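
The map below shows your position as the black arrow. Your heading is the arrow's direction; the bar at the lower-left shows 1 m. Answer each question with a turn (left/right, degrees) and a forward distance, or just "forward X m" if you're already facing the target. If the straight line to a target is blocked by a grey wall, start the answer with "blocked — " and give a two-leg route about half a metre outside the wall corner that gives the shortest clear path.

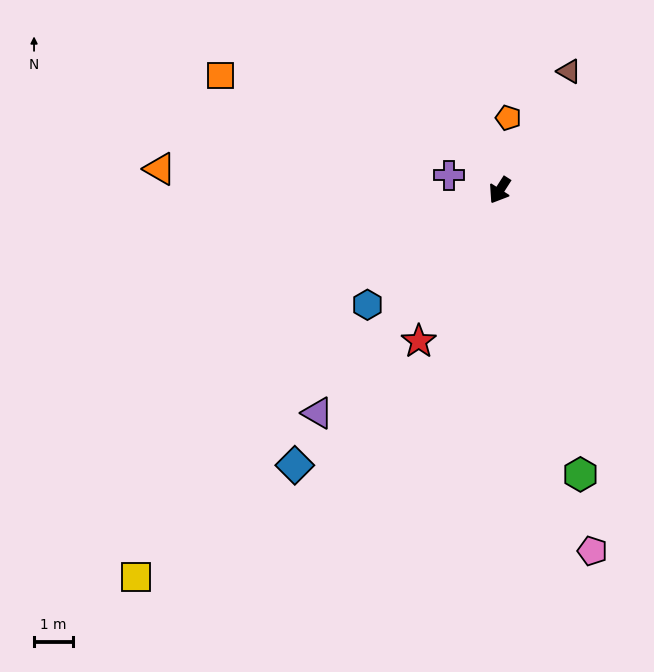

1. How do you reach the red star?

turn left 4°, forward 4.4 m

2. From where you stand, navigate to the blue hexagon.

turn right 16°, forward 4.5 m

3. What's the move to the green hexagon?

turn left 48°, forward 7.7 m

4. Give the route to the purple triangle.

turn right 7°, forward 7.5 m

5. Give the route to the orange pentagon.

turn right 154°, forward 1.9 m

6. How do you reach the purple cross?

turn right 74°, forward 1.4 m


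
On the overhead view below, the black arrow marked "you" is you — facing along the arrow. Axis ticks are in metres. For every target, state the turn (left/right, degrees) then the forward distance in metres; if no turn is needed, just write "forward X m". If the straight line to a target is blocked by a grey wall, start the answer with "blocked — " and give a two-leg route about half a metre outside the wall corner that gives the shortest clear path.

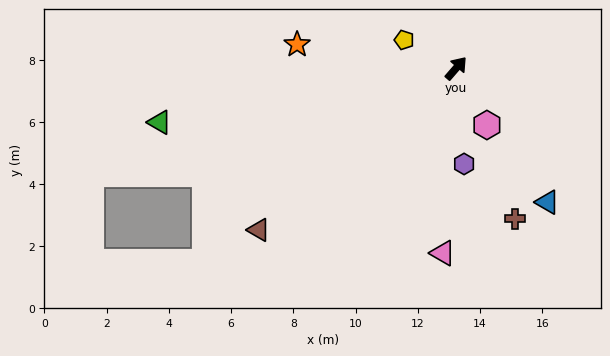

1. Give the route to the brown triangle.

turn left 170°, forward 8.2 m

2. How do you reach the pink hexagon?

turn right 111°, forward 2.1 m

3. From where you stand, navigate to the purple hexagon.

turn right 134°, forward 3.1 m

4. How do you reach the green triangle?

turn left 141°, forward 9.7 m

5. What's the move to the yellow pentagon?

turn left 102°, forward 1.9 m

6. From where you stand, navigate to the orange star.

turn left 122°, forward 5.2 m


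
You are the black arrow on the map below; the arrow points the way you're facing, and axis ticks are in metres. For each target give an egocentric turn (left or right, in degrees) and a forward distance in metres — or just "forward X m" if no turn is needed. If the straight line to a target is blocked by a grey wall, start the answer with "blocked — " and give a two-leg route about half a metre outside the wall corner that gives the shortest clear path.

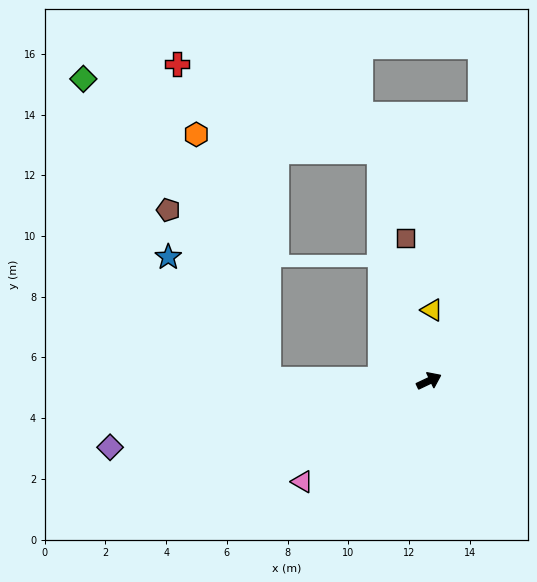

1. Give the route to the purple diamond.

turn left 166°, forward 10.7 m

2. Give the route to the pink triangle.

turn right 167°, forward 5.3 m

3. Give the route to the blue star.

blocked — turn left 154°, forward 5.3 m, then turn right 50°, forward 5.2 m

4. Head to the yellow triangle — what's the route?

turn left 62°, forward 2.3 m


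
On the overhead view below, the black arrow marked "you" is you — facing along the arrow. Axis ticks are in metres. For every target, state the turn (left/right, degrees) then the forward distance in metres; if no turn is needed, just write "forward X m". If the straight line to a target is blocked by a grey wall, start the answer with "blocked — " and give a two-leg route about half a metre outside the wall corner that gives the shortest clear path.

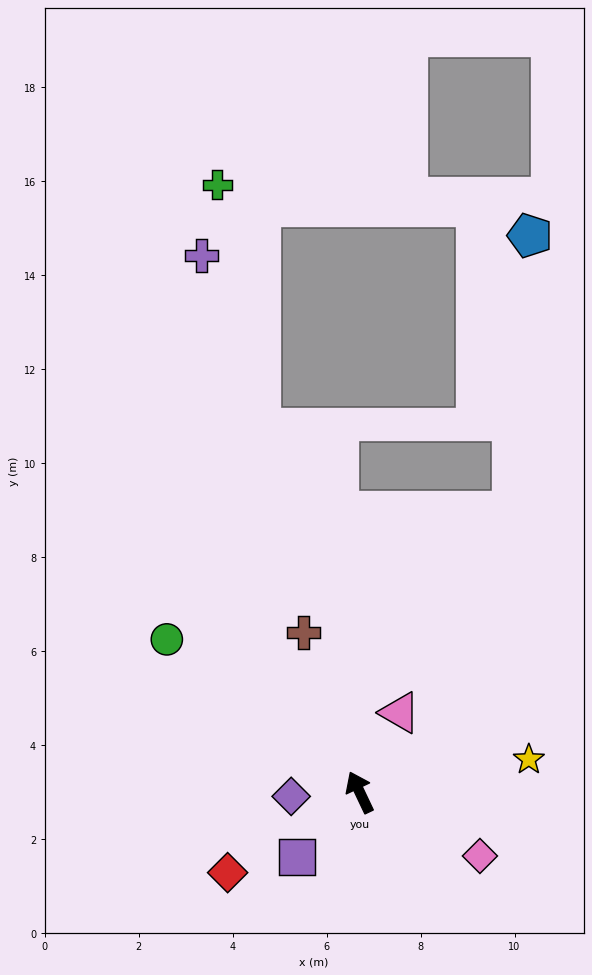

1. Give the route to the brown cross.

turn right 6°, forward 3.6 m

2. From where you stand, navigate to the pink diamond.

turn right 143°, forward 2.9 m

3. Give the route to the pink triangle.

turn right 52°, forward 1.9 m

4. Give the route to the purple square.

turn left 111°, forward 1.9 m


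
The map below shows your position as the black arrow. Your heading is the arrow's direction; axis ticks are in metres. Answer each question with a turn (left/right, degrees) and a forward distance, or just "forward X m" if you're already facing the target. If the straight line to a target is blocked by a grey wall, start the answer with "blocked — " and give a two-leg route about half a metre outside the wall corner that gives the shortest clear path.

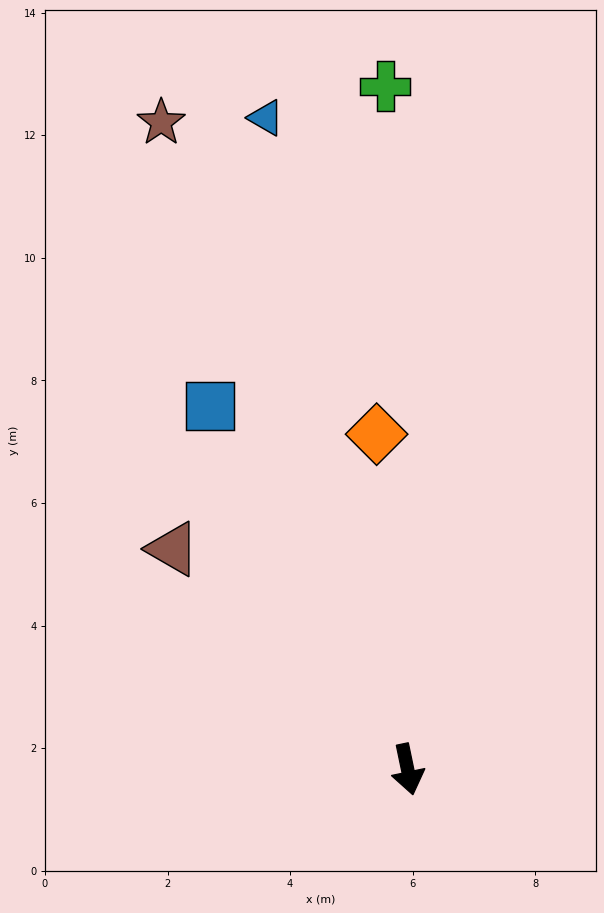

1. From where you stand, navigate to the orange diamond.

turn left 174°, forward 5.5 m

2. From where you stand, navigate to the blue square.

turn right 163°, forward 6.7 m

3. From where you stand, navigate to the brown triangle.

turn right 145°, forward 5.3 m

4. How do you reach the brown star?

turn right 171°, forward 11.3 m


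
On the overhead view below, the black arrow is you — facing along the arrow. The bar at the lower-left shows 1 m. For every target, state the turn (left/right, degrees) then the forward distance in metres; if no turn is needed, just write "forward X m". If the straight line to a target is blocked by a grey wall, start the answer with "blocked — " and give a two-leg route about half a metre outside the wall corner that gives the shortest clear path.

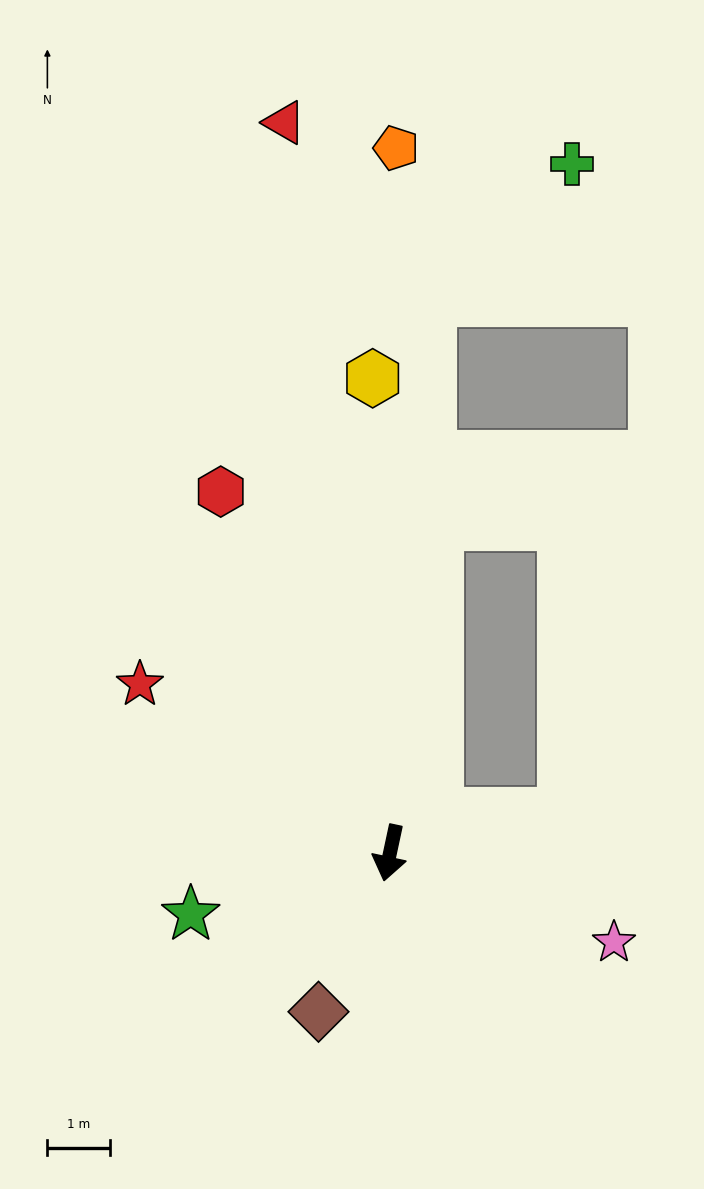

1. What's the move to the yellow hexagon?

turn right 166°, forward 7.6 m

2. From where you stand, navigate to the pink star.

turn left 80°, forward 3.8 m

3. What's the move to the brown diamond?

turn right 12°, forward 2.8 m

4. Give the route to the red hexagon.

turn right 143°, forward 6.3 m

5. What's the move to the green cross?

blocked — turn right 172°, forward 8.8 m, then turn right 42°, forward 3.1 m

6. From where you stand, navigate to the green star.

turn right 61°, forward 3.3 m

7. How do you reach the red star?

turn right 112°, forward 4.8 m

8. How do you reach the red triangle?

turn right 160°, forward 11.7 m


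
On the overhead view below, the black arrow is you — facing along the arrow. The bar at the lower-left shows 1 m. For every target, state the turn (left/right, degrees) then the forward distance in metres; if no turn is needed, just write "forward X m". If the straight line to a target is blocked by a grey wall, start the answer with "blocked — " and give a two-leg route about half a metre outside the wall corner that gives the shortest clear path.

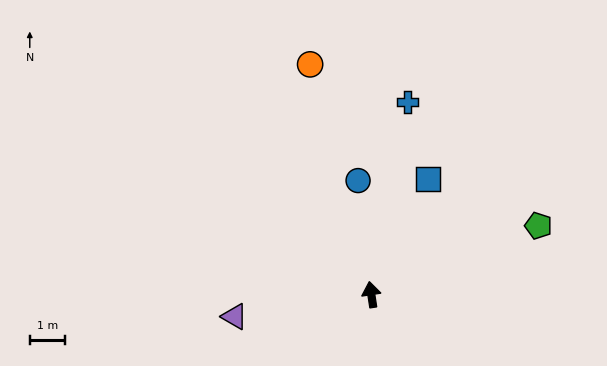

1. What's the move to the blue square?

turn right 35°, forward 3.7 m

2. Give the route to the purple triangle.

turn left 90°, forward 4.0 m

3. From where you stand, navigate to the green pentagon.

turn right 76°, forward 5.2 m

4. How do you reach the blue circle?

turn right 2°, forward 3.3 m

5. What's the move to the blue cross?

turn right 19°, forward 5.6 m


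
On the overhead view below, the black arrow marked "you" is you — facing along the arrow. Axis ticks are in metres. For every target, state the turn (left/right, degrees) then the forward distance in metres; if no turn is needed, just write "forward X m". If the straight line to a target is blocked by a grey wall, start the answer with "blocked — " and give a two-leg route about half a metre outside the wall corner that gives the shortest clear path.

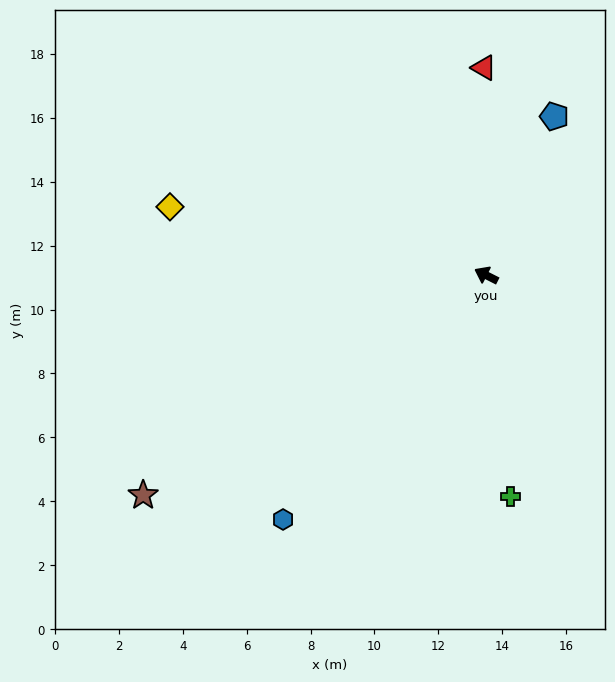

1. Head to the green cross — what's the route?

turn left 123°, forward 7.0 m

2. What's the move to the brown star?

turn left 60°, forward 12.7 m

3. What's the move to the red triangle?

turn right 62°, forward 6.5 m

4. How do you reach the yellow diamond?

turn left 15°, forward 10.1 m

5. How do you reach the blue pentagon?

turn right 86°, forward 5.4 m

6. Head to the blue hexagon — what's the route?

turn left 77°, forward 9.9 m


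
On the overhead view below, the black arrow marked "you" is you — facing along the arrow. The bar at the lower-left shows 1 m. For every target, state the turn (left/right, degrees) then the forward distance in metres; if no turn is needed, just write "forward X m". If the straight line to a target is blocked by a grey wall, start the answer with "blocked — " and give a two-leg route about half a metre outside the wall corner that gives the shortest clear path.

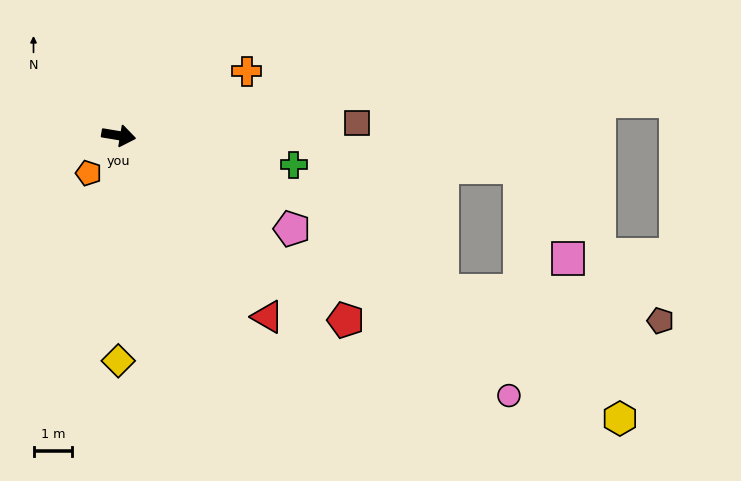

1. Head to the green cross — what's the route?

forward 4.6 m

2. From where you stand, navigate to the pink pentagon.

turn right 19°, forward 5.1 m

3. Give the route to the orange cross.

turn left 36°, forward 3.7 m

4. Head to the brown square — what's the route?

turn left 12°, forward 6.1 m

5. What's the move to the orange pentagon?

turn right 119°, forward 1.2 m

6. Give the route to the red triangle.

turn right 41°, forward 6.0 m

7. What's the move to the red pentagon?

turn right 30°, forward 7.5 m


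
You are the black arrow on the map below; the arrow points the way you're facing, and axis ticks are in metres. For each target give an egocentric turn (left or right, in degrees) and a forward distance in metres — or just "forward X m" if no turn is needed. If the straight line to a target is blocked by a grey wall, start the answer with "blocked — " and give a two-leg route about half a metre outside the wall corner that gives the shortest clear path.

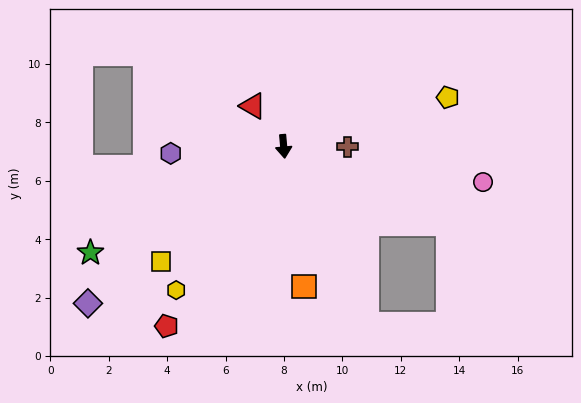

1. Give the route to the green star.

turn right 66°, forward 7.5 m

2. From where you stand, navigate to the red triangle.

turn right 148°, forward 1.7 m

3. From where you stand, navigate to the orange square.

turn left 3°, forward 4.8 m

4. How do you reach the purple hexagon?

turn right 92°, forward 3.9 m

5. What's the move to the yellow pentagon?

turn left 102°, forward 5.9 m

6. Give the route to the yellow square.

turn right 52°, forward 5.8 m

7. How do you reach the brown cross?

turn left 85°, forward 2.2 m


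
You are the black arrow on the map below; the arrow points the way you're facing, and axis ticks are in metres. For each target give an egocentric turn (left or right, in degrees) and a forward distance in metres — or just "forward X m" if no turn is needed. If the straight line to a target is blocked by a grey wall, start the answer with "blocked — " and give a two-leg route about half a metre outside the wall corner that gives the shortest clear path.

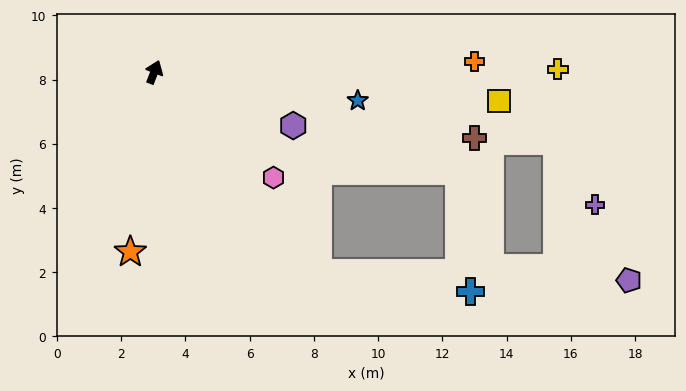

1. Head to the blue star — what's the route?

turn right 77°, forward 6.4 m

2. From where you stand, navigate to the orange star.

turn right 166°, forward 5.6 m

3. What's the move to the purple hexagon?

turn right 90°, forward 4.6 m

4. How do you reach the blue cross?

blocked — turn right 119°, forward 8.1 m, then turn left 43°, forward 4.8 m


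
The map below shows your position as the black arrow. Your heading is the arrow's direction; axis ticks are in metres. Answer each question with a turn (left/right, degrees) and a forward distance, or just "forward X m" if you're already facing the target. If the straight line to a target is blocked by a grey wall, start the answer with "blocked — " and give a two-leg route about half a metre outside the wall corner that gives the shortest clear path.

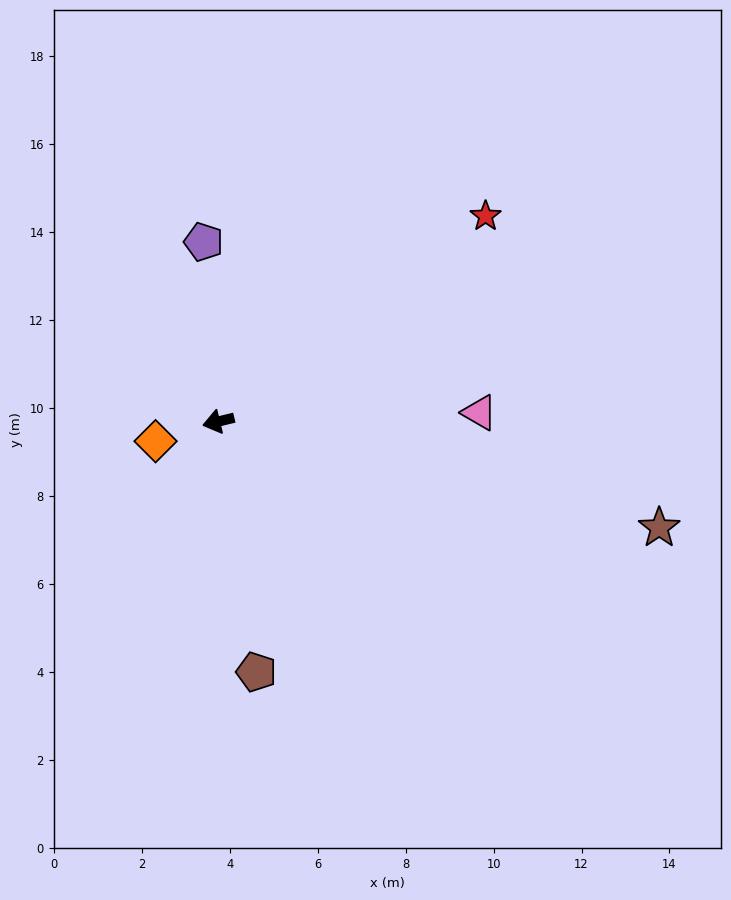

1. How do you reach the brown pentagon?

turn left 85°, forward 5.8 m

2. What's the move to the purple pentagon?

turn right 99°, forward 4.1 m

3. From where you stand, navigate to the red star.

turn right 156°, forward 7.7 m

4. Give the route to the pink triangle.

turn left 168°, forward 5.9 m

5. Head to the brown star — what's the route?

turn left 153°, forward 10.3 m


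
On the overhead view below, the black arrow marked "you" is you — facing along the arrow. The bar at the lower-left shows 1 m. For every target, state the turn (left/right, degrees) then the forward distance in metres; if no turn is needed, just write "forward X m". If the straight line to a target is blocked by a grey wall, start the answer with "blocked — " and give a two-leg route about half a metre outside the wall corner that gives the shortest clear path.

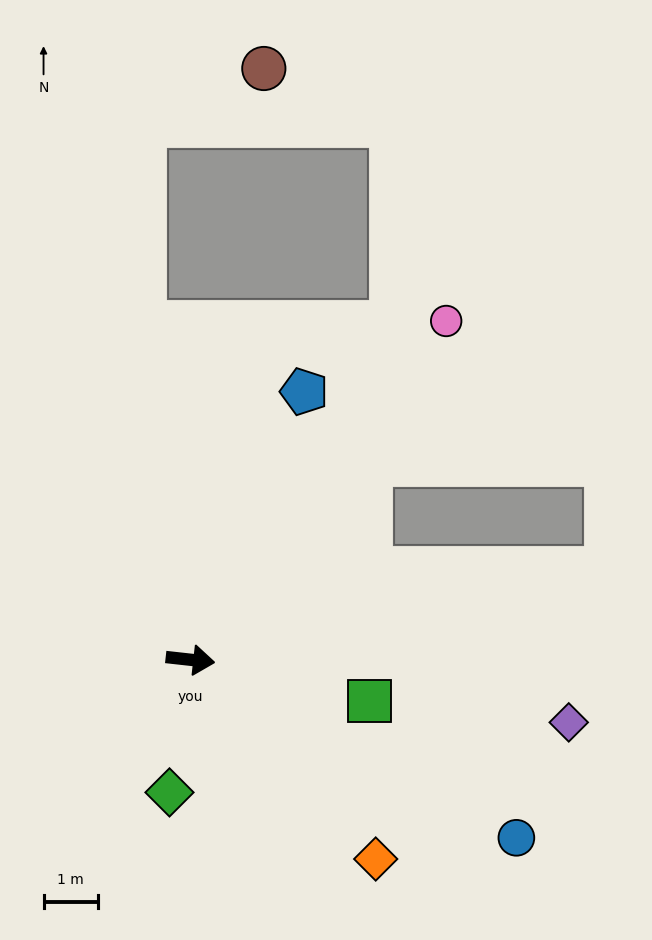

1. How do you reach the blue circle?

turn right 22°, forward 6.9 m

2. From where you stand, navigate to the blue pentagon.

turn left 73°, forward 5.4 m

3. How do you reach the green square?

turn right 7°, forward 3.4 m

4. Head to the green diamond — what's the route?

turn right 93°, forward 2.5 m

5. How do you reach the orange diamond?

turn right 41°, forward 5.0 m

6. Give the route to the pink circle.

turn left 59°, forward 7.9 m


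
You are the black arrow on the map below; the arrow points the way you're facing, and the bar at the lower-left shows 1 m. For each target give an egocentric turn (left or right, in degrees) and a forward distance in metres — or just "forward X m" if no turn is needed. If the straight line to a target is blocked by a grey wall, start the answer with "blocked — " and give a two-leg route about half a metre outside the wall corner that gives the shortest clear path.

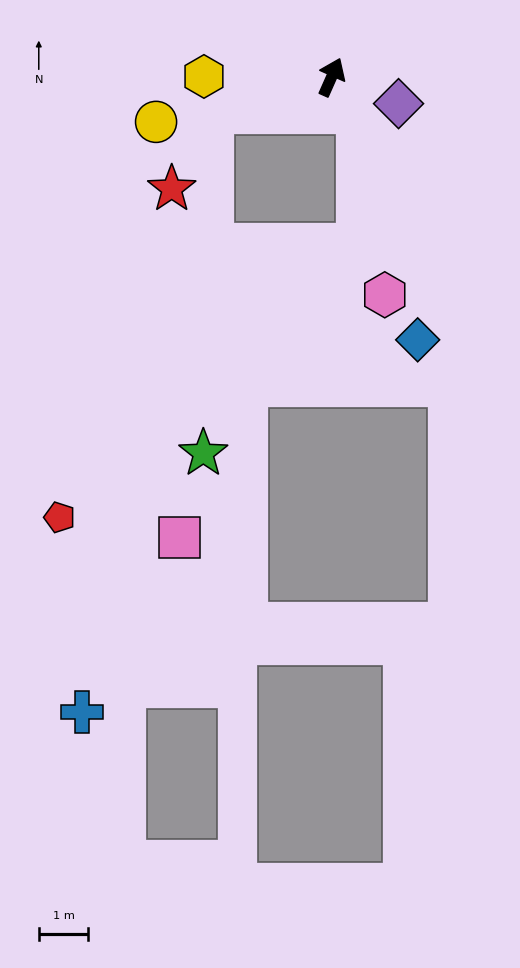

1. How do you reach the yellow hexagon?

turn left 114°, forward 2.6 m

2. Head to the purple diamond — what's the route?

turn right 88°, forward 1.5 m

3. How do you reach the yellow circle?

turn left 128°, forward 3.7 m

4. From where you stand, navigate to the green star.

blocked — turn left 131°, forward 2.5 m, then turn left 71°, forward 6.9 m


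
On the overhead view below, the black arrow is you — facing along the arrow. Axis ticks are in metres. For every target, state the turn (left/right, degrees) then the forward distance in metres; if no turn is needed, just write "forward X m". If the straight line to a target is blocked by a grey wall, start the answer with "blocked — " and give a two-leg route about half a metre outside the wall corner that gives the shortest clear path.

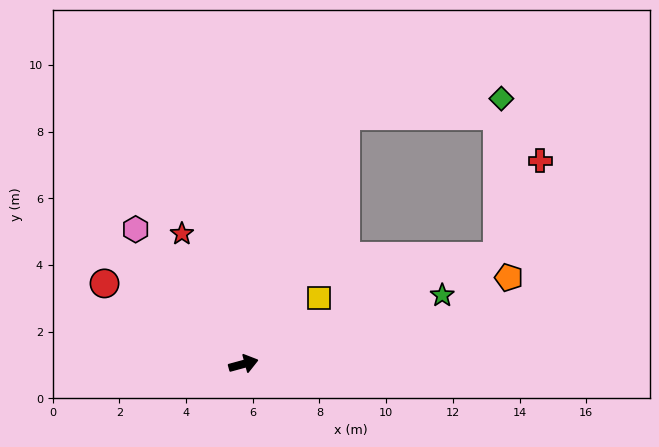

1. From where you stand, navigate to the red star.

turn left 100°, forward 4.3 m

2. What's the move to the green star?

turn left 4°, forward 6.3 m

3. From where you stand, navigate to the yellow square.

turn left 26°, forward 3.0 m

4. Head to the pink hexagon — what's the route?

turn left 113°, forward 5.2 m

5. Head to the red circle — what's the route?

turn left 135°, forward 4.8 m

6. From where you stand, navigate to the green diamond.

blocked — turn left 52°, forward 8.1 m, then turn right 61°, forward 4.7 m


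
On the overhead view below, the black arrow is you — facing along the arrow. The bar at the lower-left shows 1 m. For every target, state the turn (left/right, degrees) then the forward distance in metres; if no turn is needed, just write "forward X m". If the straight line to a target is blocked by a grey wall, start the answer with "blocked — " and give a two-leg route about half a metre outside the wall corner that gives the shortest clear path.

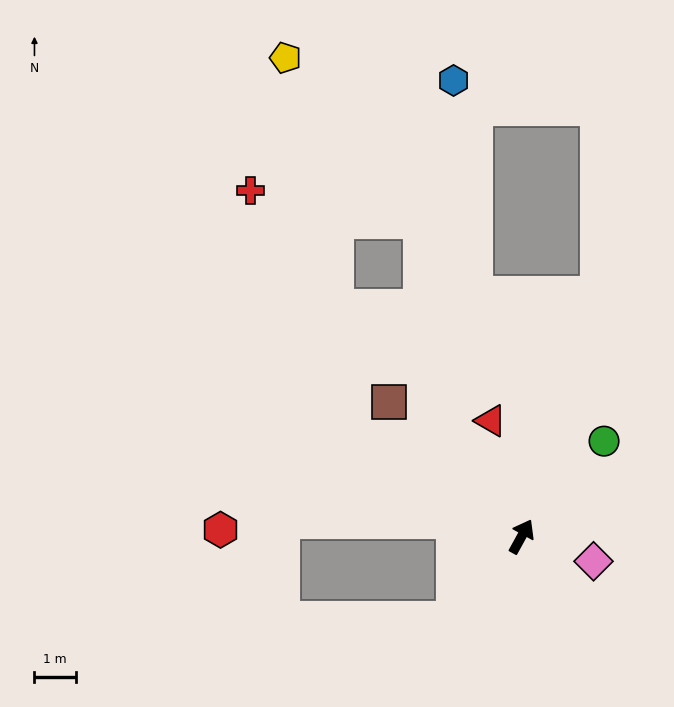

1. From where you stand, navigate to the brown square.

turn left 74°, forward 4.6 m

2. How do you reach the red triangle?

turn left 44°, forward 2.9 m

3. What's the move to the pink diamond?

turn right 80°, forward 1.8 m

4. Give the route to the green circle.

turn right 12°, forward 3.1 m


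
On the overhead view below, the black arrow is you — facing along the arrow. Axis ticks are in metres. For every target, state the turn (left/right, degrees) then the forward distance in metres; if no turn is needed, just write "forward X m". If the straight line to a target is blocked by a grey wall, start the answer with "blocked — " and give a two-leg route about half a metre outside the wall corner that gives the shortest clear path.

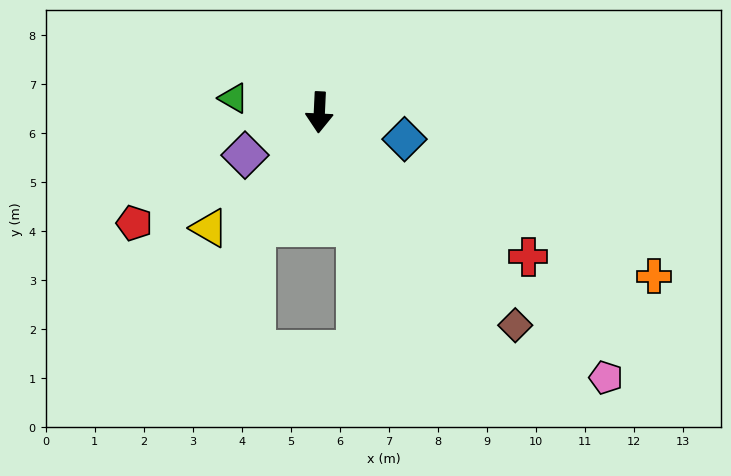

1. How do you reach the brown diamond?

turn left 45°, forward 5.9 m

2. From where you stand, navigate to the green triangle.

turn right 97°, forward 1.8 m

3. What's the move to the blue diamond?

turn left 75°, forward 1.8 m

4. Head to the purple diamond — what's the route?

turn right 57°, forward 1.7 m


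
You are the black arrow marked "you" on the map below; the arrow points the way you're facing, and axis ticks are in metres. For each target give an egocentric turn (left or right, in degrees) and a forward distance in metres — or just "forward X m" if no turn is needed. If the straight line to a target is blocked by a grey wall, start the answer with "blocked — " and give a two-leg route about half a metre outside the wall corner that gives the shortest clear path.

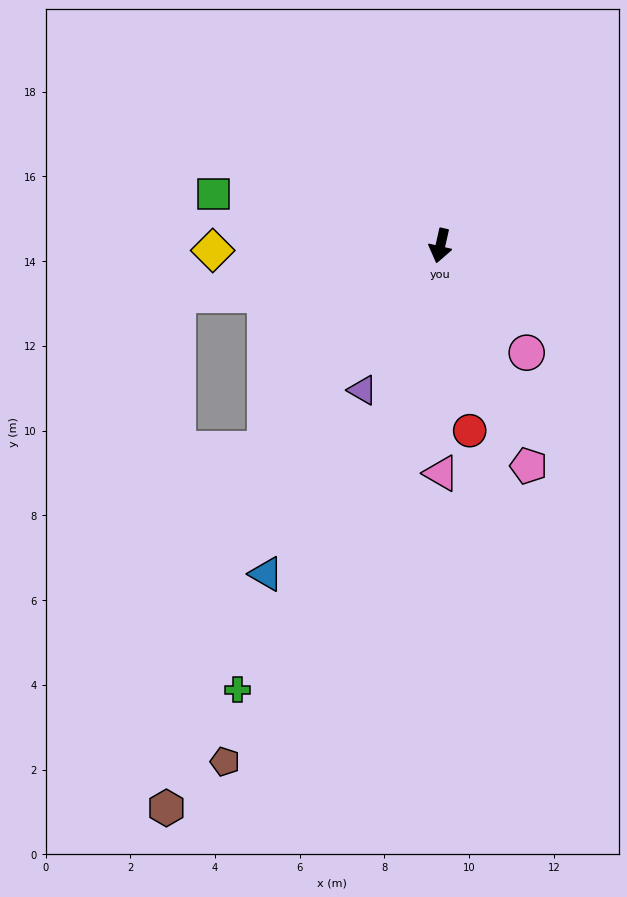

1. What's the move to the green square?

turn right 90°, forward 5.5 m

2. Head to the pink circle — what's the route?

turn left 52°, forward 3.2 m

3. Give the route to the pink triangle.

turn left 13°, forward 5.4 m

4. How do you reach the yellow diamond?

turn right 76°, forward 5.4 m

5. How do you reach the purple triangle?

turn right 16°, forward 3.9 m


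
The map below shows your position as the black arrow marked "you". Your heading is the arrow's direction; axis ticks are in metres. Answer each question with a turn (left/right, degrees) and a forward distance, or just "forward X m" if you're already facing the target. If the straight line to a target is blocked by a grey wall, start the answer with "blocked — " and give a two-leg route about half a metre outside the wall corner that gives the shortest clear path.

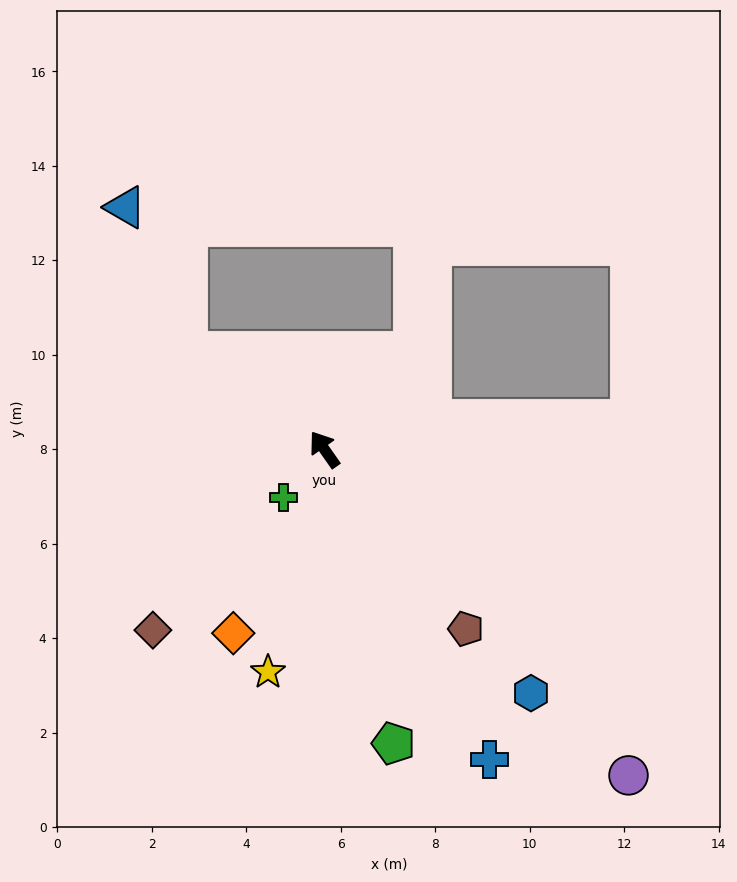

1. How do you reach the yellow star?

turn left 131°, forward 4.9 m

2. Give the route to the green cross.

turn left 105°, forward 1.3 m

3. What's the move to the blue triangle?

blocked — turn left 19°, forward 3.6 m, then turn right 31°, forward 3.3 m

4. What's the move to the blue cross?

turn left 173°, forward 7.4 m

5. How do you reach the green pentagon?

turn left 158°, forward 6.4 m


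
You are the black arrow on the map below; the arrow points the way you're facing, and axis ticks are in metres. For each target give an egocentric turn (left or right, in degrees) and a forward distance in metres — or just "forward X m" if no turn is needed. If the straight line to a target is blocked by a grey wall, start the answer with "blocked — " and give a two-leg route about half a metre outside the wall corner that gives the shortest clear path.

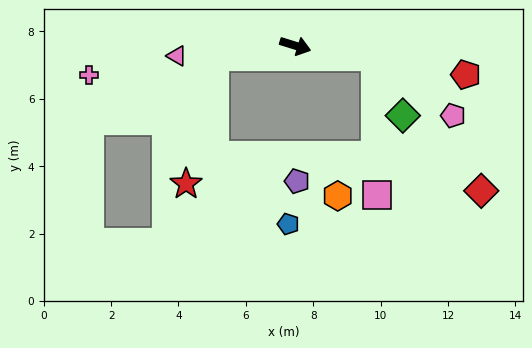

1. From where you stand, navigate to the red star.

blocked — turn right 155°, forward 2.4 m, then turn left 70°, forward 3.9 m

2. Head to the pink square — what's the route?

blocked — turn left 9°, forward 2.4 m, then turn right 81°, forward 4.1 m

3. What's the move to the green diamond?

blocked — turn left 9°, forward 2.4 m, then turn right 57°, forward 1.9 m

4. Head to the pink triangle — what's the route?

turn right 158°, forward 3.5 m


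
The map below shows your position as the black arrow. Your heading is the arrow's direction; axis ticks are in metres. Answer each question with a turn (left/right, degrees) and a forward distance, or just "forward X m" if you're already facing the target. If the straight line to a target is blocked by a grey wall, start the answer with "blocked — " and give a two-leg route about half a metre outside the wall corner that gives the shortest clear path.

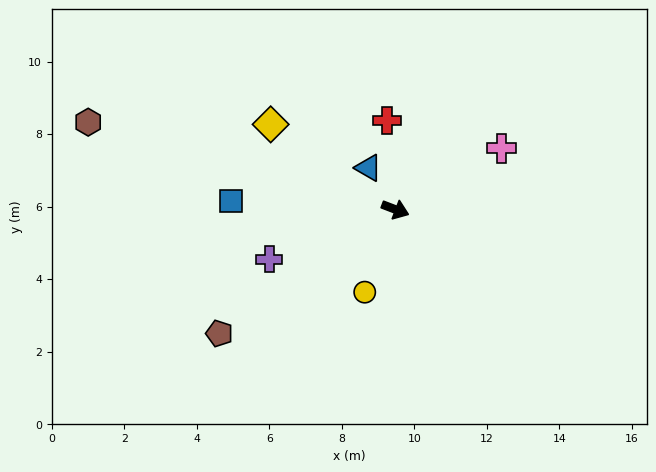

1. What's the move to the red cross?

turn left 116°, forward 2.5 m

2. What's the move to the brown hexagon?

turn right 175°, forward 8.8 m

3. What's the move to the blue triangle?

turn left 144°, forward 1.4 m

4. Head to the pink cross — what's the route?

turn left 51°, forward 3.4 m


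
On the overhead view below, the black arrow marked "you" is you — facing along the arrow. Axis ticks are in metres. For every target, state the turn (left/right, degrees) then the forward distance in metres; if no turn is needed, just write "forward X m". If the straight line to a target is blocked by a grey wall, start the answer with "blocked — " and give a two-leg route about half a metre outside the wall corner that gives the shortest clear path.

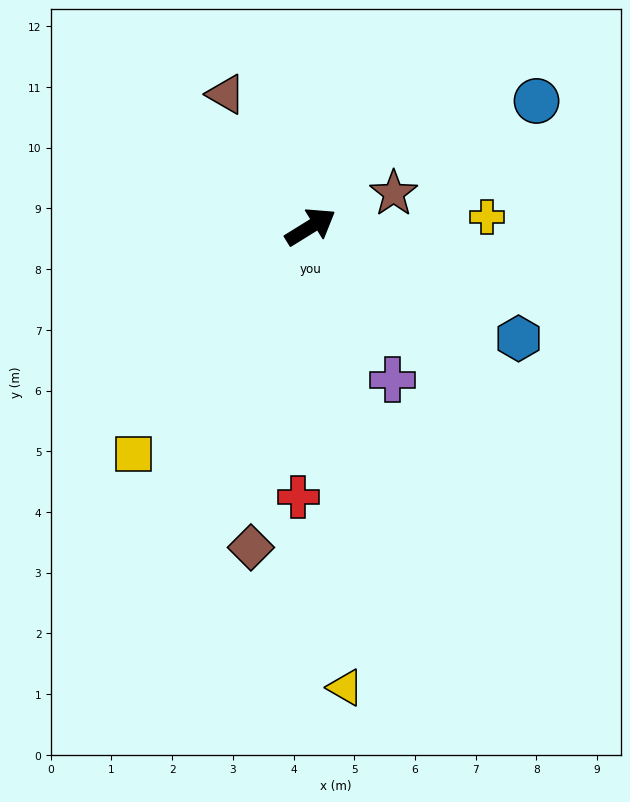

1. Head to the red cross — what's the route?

turn right 124°, forward 4.5 m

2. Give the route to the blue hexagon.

turn right 60°, forward 3.9 m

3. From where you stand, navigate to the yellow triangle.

turn right 117°, forward 7.6 m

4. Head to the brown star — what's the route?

turn right 10°, forward 1.5 m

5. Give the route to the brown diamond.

turn right 132°, forward 5.4 m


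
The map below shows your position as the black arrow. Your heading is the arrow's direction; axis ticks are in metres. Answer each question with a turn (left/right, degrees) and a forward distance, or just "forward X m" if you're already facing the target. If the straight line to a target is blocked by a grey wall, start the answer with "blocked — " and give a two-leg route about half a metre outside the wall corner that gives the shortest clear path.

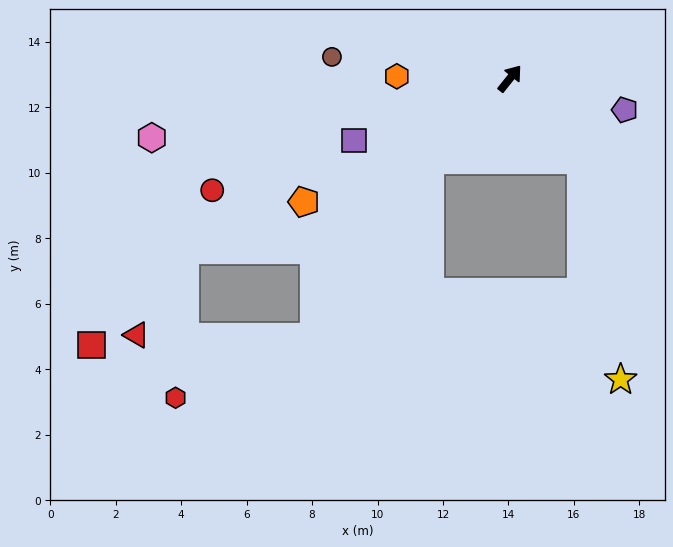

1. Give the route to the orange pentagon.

turn left 160°, forward 7.3 m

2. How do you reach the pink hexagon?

turn left 138°, forward 11.1 m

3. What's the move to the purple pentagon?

turn right 67°, forward 3.6 m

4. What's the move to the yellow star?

blocked — turn right 100°, forward 3.3 m, then turn right 31°, forward 6.8 m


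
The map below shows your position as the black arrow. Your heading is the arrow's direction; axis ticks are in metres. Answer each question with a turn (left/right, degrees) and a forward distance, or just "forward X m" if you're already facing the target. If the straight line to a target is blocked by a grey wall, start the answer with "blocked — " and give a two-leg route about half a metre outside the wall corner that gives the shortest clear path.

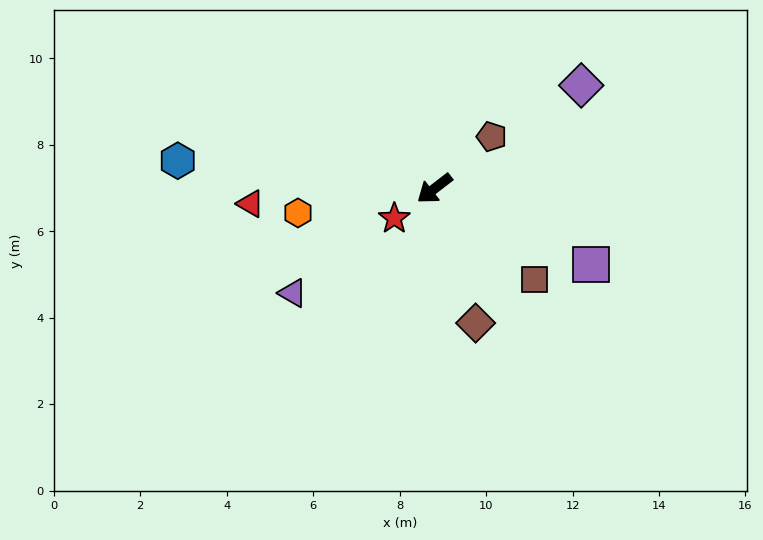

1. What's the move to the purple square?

turn left 116°, forward 4.0 m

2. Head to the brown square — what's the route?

turn left 100°, forward 3.1 m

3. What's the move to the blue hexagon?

turn right 44°, forward 6.0 m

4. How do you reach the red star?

forward 1.2 m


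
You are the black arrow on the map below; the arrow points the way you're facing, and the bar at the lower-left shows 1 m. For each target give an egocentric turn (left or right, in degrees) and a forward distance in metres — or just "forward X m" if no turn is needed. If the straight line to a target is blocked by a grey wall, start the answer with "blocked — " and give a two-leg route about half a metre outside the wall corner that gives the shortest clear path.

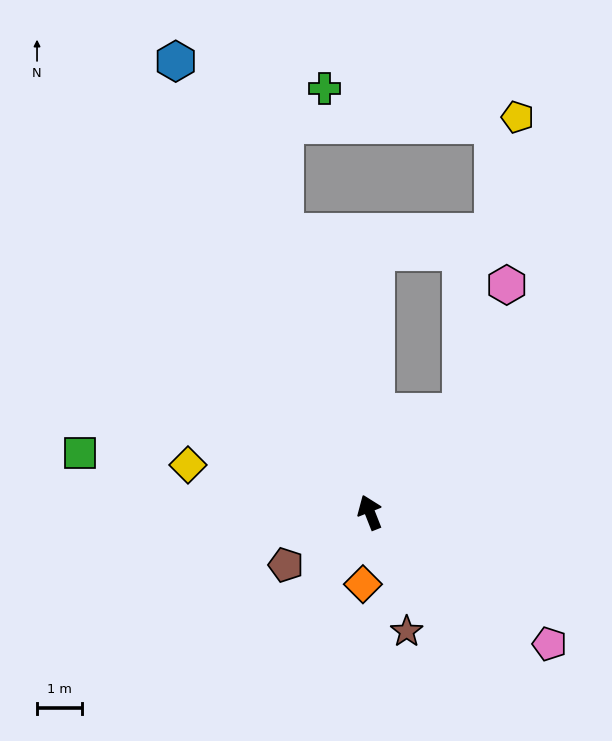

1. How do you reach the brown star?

turn left 176°, forward 2.8 m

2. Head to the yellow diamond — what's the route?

turn left 54°, forward 4.2 m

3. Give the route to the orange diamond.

turn left 153°, forward 1.6 m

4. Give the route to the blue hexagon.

forward 11.0 m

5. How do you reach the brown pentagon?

turn left 101°, forward 2.2 m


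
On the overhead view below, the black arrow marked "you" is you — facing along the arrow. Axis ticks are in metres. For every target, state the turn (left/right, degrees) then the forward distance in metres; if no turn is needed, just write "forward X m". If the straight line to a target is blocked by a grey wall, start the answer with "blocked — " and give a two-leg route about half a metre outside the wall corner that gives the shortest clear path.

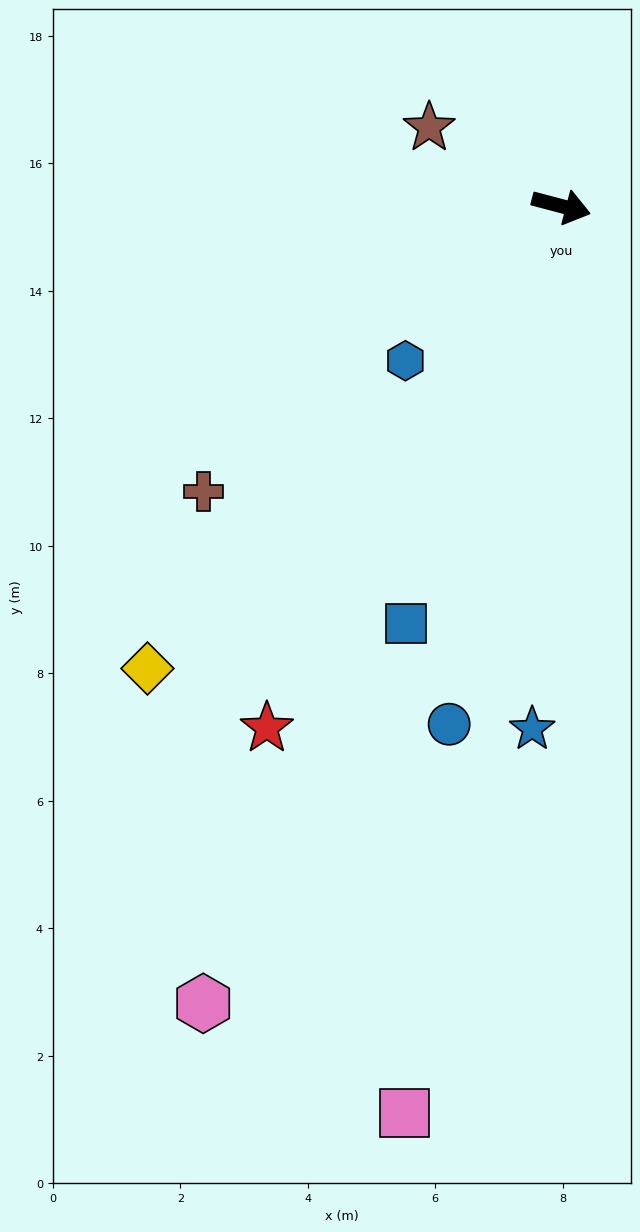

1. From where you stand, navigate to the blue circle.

turn right 87°, forward 8.3 m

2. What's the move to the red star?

turn right 105°, forward 9.4 m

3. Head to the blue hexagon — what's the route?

turn right 120°, forward 3.4 m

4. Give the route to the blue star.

turn right 78°, forward 8.2 m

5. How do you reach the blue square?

turn right 96°, forward 7.0 m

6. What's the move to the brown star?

turn left 164°, forward 2.4 m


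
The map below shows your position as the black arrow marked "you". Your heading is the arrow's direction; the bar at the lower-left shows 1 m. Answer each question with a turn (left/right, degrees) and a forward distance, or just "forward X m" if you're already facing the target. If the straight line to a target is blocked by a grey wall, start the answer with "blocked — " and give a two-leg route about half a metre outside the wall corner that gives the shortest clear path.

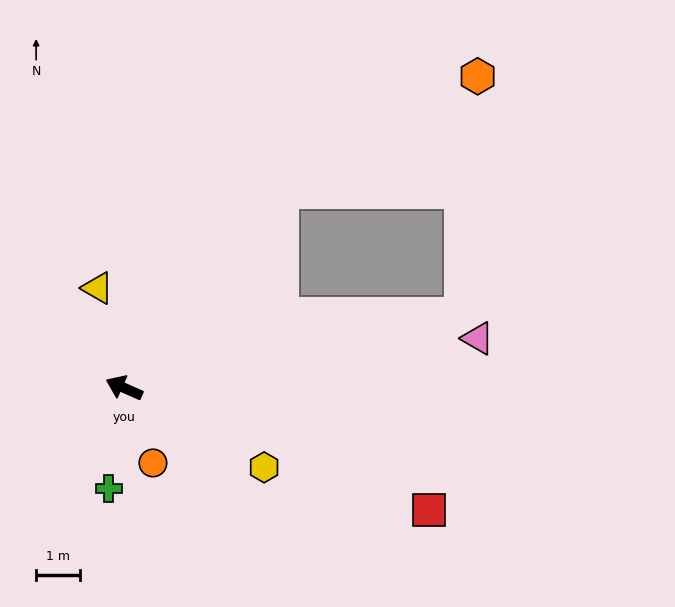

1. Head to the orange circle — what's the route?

turn left 135°, forward 1.8 m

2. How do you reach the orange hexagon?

blocked — turn right 104°, forward 5.8 m, then turn right 22°, forward 5.2 m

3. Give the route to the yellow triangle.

turn right 51°, forward 2.4 m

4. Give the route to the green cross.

turn left 105°, forward 2.3 m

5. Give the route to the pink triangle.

turn right 148°, forward 8.2 m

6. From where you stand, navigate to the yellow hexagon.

turn left 174°, forward 3.7 m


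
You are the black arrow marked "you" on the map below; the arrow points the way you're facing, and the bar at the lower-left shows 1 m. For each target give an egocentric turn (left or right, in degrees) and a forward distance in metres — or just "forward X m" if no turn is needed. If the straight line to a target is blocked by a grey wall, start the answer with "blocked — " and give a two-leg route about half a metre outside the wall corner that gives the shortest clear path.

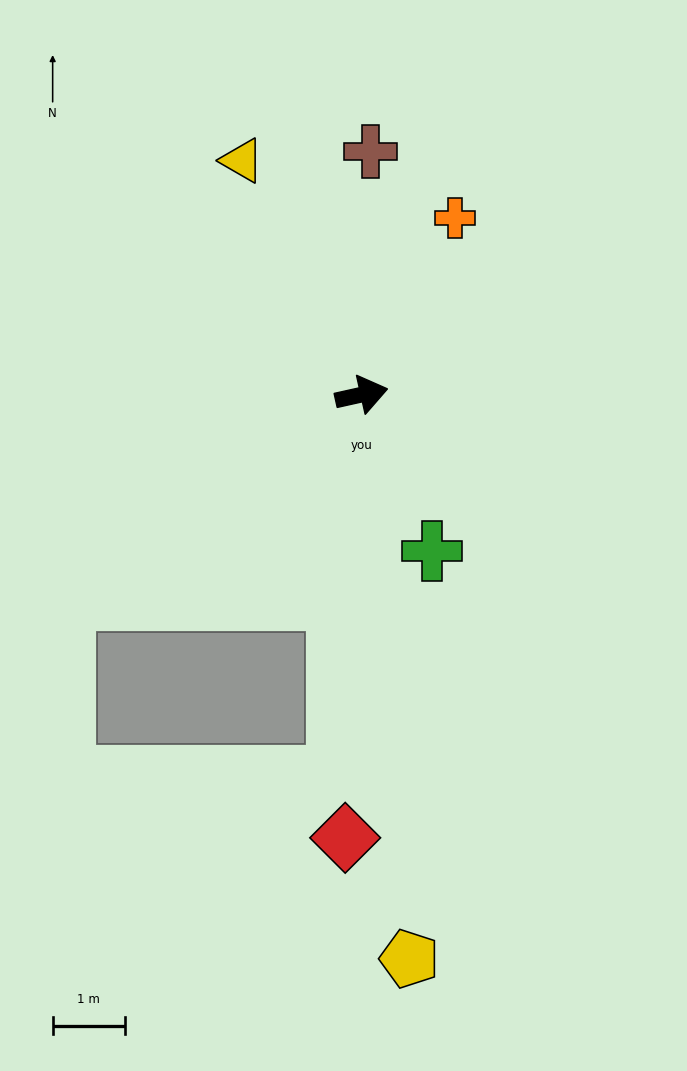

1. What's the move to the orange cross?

turn left 50°, forward 2.8 m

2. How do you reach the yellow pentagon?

turn right 98°, forward 7.9 m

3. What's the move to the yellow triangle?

turn left 104°, forward 3.7 m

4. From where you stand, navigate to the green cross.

turn right 78°, forward 2.4 m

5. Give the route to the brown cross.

turn left 75°, forward 3.4 m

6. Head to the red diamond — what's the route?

turn right 105°, forward 6.2 m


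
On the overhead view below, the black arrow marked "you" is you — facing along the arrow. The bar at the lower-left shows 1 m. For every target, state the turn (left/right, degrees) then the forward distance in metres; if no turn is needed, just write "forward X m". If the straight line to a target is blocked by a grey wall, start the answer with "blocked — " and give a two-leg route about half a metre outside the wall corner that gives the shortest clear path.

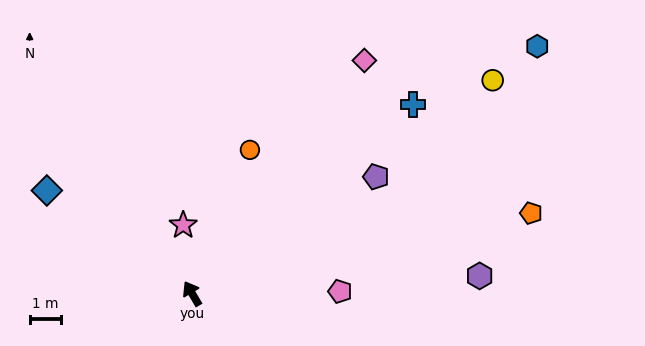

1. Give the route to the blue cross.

turn right 80°, forward 9.3 m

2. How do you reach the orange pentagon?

turn right 107°, forward 11.1 m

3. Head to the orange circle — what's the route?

turn right 53°, forward 4.9 m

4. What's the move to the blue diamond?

turn left 24°, forward 5.7 m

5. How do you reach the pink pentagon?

turn right 120°, forward 4.7 m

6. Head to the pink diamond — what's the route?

turn right 67°, forward 9.2 m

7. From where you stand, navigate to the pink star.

turn right 23°, forward 2.2 m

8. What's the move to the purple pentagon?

turn right 88°, forward 7.0 m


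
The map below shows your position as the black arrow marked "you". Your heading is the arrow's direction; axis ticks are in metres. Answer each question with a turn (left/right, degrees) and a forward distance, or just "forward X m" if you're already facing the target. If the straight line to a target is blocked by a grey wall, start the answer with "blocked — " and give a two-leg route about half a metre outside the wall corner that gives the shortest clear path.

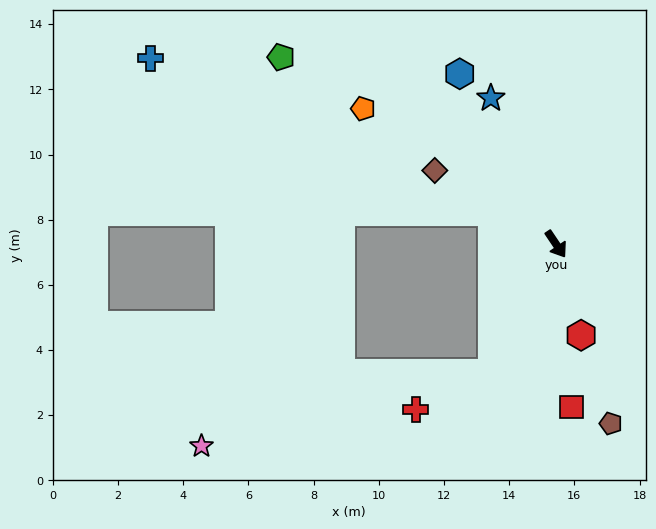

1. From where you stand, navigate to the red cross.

blocked — turn right 60°, forward 4.4 m, then turn right 38°, forward 2.6 m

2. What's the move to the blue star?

turn left 170°, forward 4.9 m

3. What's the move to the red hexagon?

turn right 18°, forward 2.9 m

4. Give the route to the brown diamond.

turn right 155°, forward 4.4 m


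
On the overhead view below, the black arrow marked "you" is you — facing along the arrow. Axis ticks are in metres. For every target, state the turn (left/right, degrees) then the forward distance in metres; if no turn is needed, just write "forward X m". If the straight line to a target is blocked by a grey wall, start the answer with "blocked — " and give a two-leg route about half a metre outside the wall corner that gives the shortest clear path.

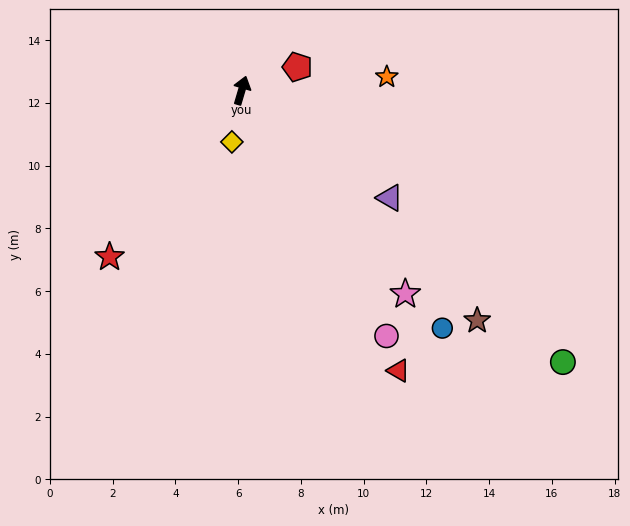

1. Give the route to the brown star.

turn right 118°, forward 10.5 m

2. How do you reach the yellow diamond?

turn right 174°, forward 1.7 m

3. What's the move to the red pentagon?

turn right 51°, forward 1.9 m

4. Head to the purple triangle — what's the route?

turn right 110°, forward 5.8 m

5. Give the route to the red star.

turn left 158°, forward 6.8 m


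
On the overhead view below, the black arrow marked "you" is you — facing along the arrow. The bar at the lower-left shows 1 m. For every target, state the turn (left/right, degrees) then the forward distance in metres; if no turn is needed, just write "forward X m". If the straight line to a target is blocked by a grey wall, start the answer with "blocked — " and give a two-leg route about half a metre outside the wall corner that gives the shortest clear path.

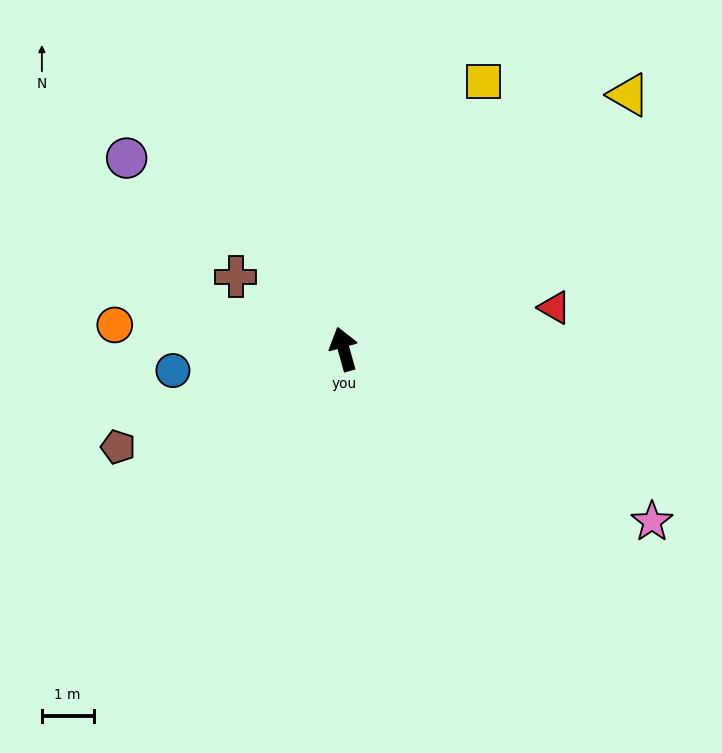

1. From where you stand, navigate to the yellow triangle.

turn right 64°, forward 7.4 m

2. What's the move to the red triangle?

turn right 94°, forward 4.2 m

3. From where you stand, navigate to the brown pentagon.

turn left 98°, forward 4.8 m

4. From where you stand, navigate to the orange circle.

turn left 68°, forward 4.5 m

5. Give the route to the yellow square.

turn right 43°, forward 5.9 m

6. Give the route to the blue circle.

turn left 82°, forward 3.3 m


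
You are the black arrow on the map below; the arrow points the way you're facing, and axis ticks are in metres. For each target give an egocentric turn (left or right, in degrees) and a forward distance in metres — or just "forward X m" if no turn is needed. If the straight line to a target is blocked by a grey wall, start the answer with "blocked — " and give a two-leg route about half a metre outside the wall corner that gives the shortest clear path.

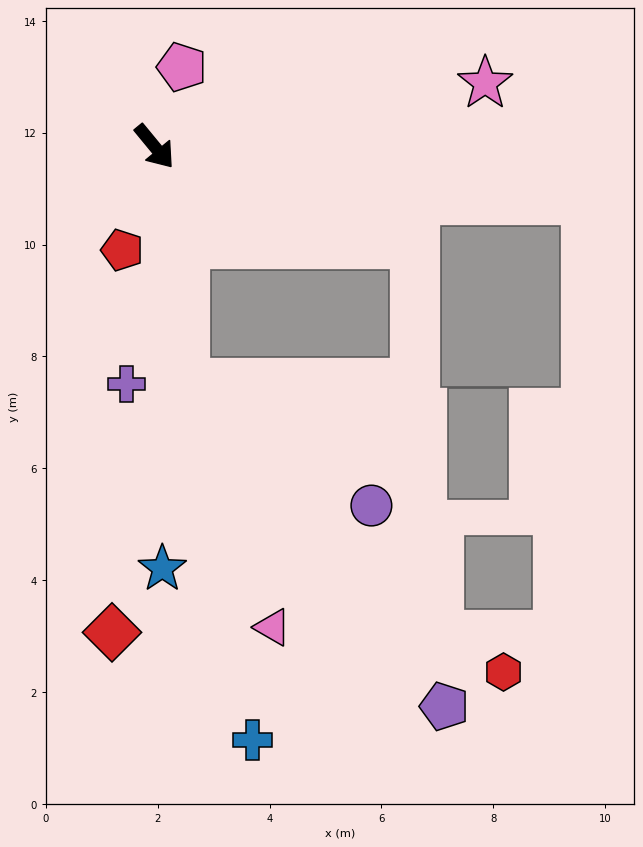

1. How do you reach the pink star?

turn left 61°, forward 6.0 m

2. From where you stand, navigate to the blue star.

turn right 38°, forward 7.5 m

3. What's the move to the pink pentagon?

turn left 122°, forward 1.5 m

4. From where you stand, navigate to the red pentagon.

turn right 57°, forward 1.9 m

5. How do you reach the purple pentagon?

blocked — turn right 32°, forward 4.2 m, then turn left 31°, forward 7.4 m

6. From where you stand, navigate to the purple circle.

blocked — turn right 32°, forward 4.2 m, then turn left 49°, forward 4.0 m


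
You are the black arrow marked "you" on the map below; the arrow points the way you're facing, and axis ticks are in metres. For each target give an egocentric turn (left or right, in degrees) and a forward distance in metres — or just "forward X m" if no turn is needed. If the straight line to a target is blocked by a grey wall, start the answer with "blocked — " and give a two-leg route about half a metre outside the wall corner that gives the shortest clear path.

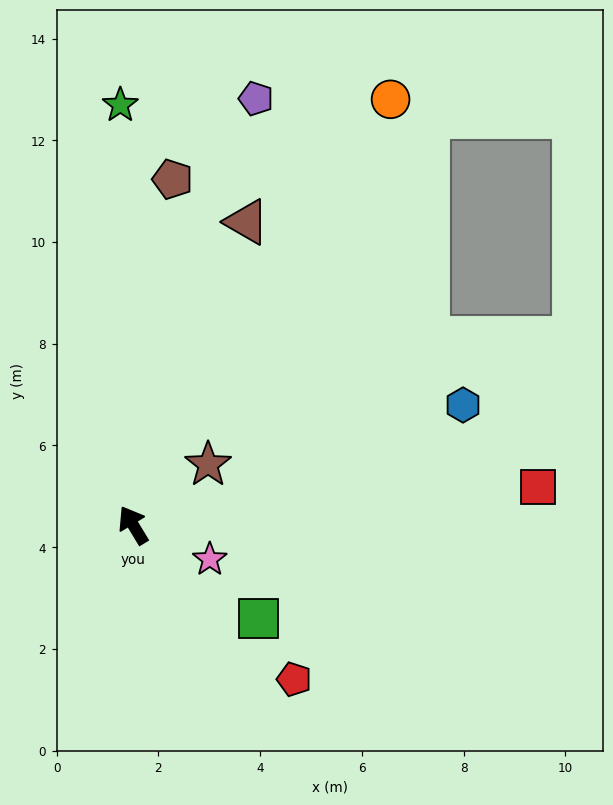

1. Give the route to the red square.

turn right 116°, forward 8.0 m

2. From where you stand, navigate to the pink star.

turn right 145°, forward 1.6 m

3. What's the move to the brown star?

turn right 82°, forward 1.9 m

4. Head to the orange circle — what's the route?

turn right 62°, forward 9.8 m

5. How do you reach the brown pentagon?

turn right 38°, forward 6.8 m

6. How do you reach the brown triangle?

turn right 52°, forward 6.4 m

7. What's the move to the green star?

turn right 29°, forward 8.3 m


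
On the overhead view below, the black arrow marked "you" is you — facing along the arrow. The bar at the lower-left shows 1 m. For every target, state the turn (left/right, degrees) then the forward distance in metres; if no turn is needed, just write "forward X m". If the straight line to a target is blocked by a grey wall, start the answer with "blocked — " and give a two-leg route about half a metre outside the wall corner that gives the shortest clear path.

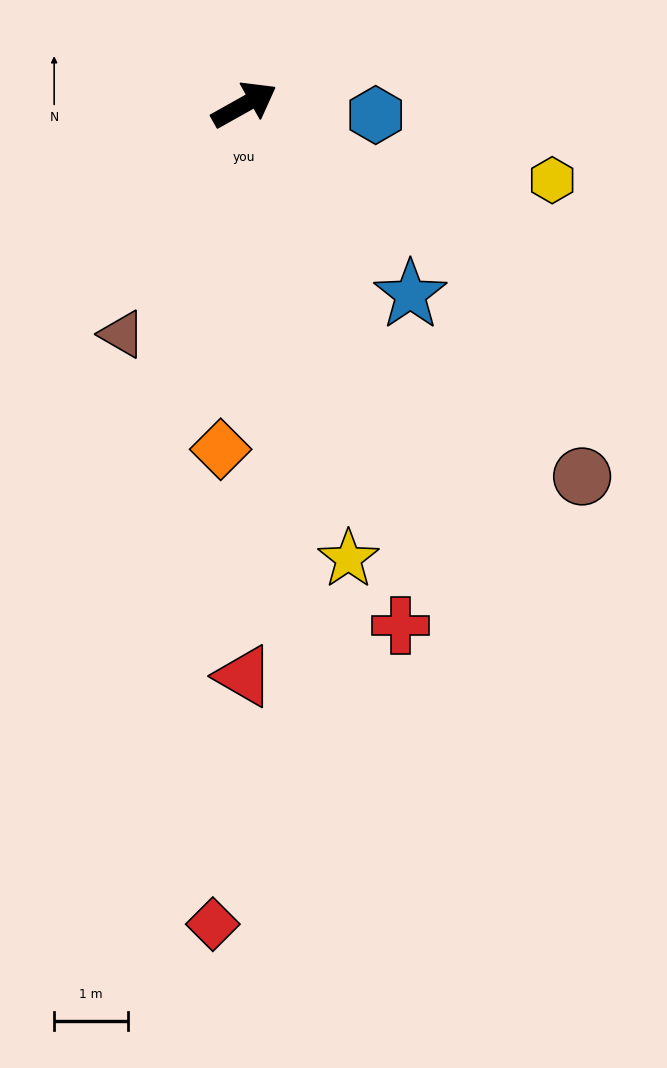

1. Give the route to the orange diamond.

turn right 123°, forward 4.7 m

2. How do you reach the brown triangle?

turn right 147°, forward 3.5 m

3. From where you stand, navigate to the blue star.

turn right 78°, forward 3.4 m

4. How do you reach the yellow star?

turn right 106°, forward 6.3 m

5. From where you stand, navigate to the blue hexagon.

turn right 34°, forward 1.8 m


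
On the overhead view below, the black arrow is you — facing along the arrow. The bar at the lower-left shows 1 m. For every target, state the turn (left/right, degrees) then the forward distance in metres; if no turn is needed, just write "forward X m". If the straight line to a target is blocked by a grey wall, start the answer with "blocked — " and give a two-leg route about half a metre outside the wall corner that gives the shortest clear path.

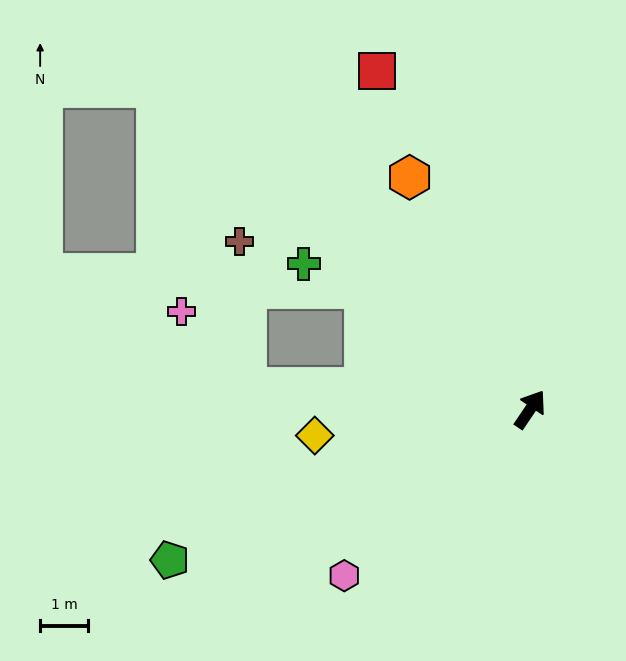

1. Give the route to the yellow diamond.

turn left 131°, forward 4.5 m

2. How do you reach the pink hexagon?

turn left 166°, forward 5.2 m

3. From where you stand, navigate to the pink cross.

blocked — turn left 120°, forward 5.9 m, then turn right 45°, forward 2.1 m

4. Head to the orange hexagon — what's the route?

turn left 61°, forward 5.4 m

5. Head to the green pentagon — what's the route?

turn left 147°, forward 8.1 m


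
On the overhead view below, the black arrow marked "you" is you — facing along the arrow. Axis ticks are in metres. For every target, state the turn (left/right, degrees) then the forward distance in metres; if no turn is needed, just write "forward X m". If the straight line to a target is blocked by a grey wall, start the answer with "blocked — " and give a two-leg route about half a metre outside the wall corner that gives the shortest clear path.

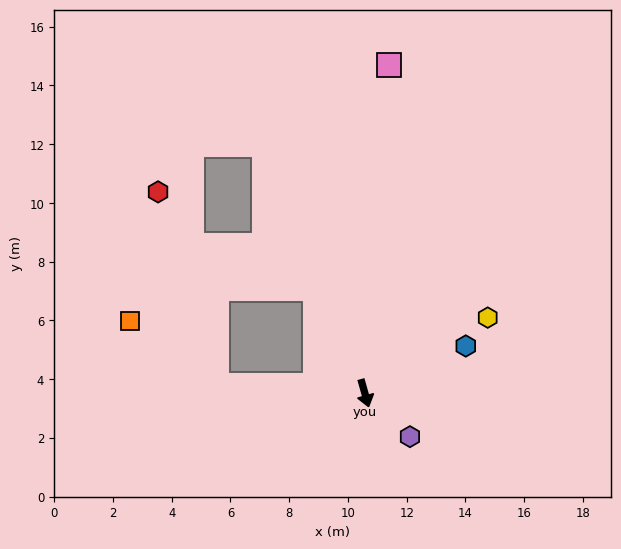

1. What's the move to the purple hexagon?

turn left 30°, forward 2.1 m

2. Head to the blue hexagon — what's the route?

turn left 99°, forward 3.8 m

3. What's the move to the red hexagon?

blocked — turn right 109°, forward 5.1 m, then turn right 70°, forward 6.9 m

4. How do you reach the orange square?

blocked — turn right 109°, forward 5.1 m, then turn right 33°, forward 3.7 m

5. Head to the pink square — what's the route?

turn left 160°, forward 11.2 m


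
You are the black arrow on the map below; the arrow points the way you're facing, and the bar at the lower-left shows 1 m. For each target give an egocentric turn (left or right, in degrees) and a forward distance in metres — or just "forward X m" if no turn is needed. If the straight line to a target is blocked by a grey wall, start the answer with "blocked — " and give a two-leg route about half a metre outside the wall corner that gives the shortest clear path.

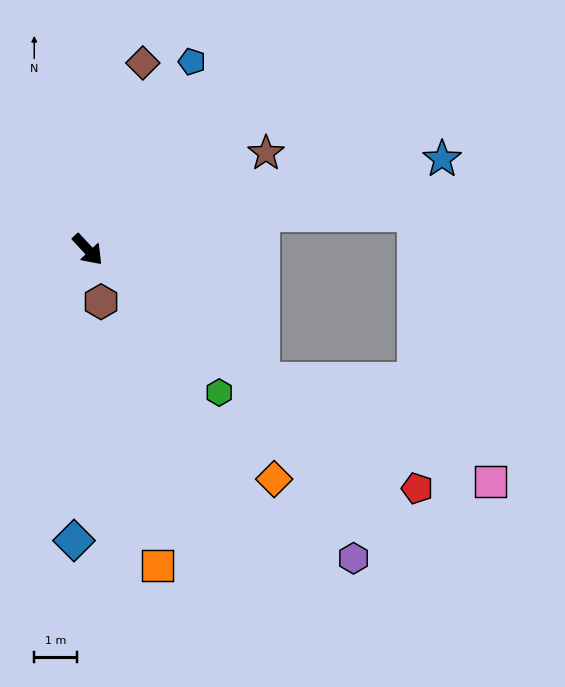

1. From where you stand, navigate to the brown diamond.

turn left 121°, forward 4.6 m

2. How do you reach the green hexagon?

forward 4.6 m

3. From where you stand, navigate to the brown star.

turn left 76°, forward 4.8 m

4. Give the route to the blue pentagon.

turn left 108°, forward 5.1 m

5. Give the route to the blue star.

turn left 61°, forward 8.7 m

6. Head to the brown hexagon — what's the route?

turn right 29°, forward 1.3 m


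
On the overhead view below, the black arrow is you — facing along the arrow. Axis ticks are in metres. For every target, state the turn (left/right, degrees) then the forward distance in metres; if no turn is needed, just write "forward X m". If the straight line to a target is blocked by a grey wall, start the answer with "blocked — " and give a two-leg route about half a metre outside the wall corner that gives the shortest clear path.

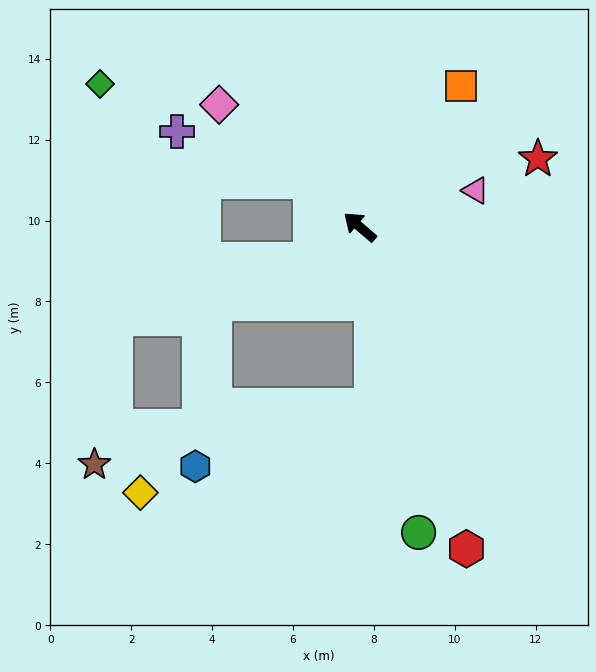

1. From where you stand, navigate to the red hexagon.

turn left 149°, forward 8.4 m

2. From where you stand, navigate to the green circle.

turn left 142°, forward 7.7 m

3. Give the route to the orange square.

turn right 85°, forward 4.3 m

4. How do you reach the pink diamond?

forward 4.6 m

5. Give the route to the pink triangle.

turn right 122°, forward 3.0 m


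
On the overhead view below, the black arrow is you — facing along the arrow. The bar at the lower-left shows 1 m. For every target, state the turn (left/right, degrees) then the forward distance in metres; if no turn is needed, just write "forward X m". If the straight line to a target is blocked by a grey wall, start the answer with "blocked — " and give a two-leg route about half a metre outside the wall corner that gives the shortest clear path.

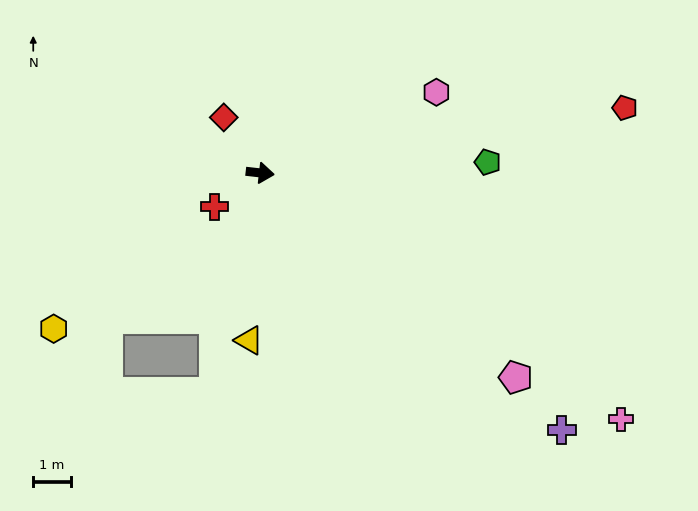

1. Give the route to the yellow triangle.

turn right 87°, forward 4.4 m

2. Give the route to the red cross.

turn right 137°, forward 1.5 m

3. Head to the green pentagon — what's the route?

turn left 9°, forward 6.0 m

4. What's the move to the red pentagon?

turn left 17°, forward 9.8 m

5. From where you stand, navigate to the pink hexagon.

turn left 31°, forward 5.1 m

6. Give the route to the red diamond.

turn left 130°, forward 1.8 m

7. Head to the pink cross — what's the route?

turn right 28°, forward 11.6 m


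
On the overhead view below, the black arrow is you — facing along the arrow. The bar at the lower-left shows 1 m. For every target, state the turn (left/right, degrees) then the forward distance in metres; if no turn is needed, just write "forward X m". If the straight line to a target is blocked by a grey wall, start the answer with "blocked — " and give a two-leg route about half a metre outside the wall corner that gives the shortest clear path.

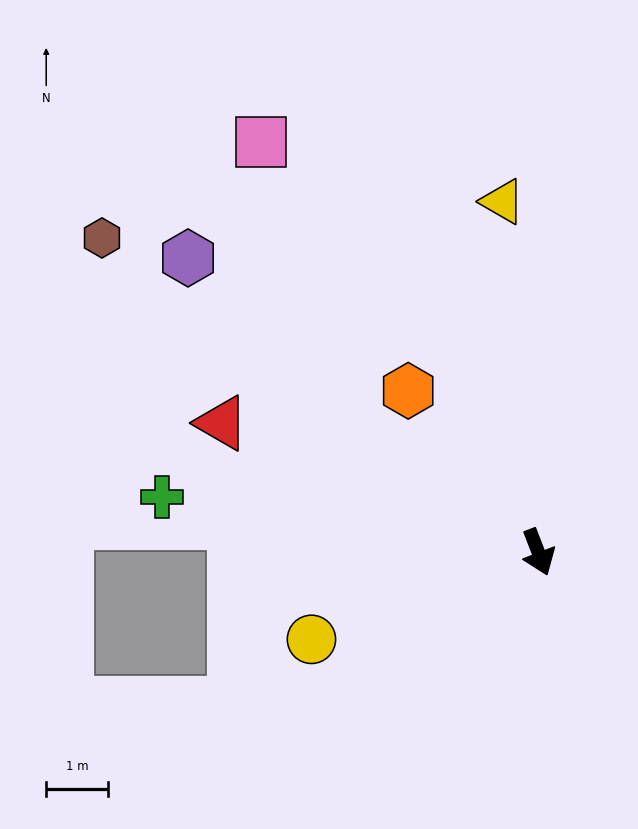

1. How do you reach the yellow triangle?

turn left 165°, forward 5.7 m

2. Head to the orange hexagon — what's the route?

turn right 162°, forward 3.4 m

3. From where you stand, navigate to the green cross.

turn right 119°, forward 6.2 m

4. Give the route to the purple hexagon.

turn right 151°, forward 7.4 m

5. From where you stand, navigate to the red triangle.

turn right 133°, forward 5.6 m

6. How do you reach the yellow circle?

turn right 90°, forward 3.9 m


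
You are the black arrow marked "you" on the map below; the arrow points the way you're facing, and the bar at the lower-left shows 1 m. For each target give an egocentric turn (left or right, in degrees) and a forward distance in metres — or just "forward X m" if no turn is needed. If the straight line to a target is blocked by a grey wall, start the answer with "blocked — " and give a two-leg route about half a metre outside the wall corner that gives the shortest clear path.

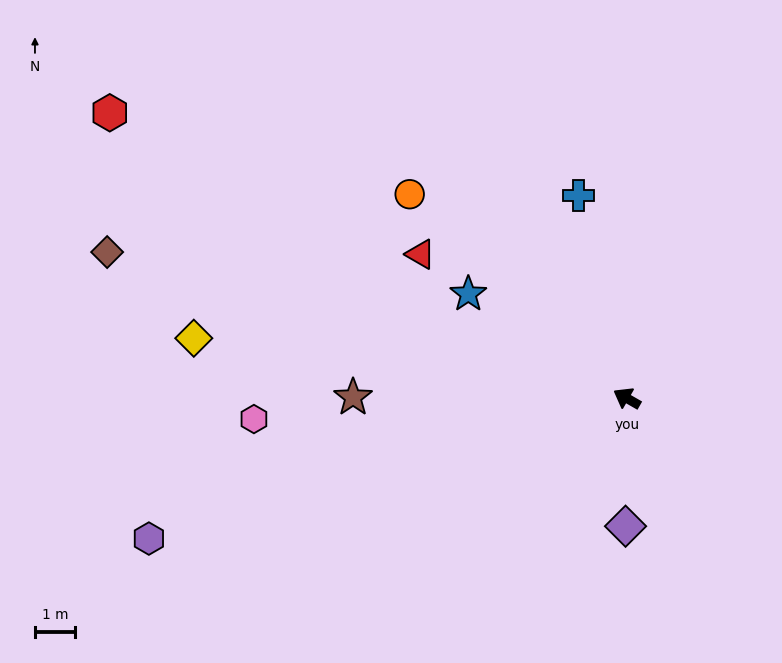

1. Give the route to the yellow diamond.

turn left 22°, forward 10.9 m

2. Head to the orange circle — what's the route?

turn right 13°, forward 7.5 m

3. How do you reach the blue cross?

turn right 47°, forward 5.2 m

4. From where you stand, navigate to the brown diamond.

turn left 14°, forward 13.5 m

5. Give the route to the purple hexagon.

turn left 46°, forward 12.5 m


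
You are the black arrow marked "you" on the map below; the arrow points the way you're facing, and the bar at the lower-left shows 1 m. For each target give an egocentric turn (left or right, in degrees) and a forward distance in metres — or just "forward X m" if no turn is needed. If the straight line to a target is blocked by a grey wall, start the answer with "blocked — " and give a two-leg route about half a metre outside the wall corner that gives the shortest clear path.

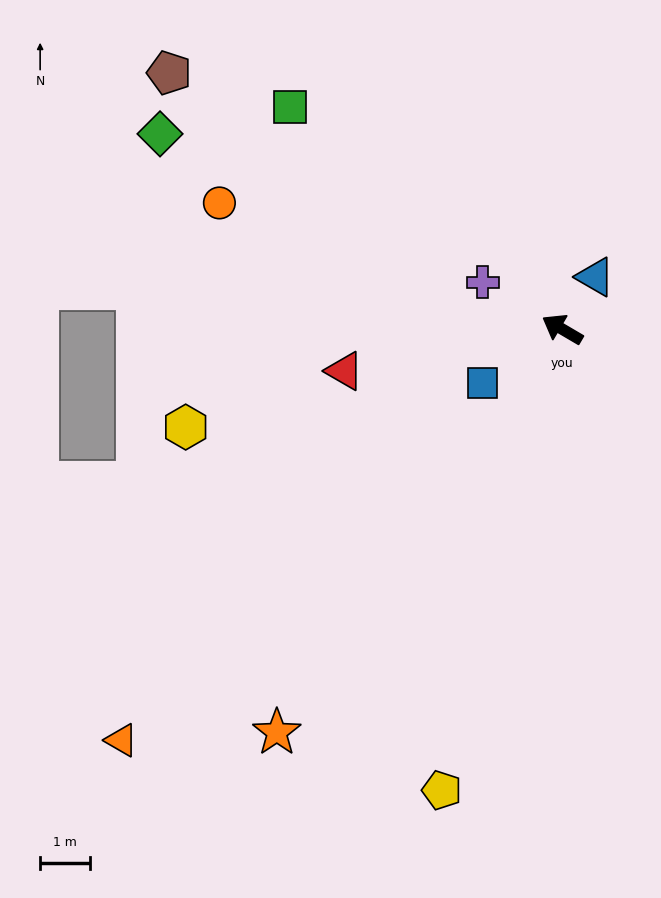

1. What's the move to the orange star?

turn left 85°, forward 9.8 m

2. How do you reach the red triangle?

turn left 41°, forward 4.4 m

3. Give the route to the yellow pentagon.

turn left 106°, forward 9.5 m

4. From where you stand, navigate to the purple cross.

forward 1.8 m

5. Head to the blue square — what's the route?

turn left 64°, forward 1.9 m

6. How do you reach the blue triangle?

turn right 92°, forward 1.2 m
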